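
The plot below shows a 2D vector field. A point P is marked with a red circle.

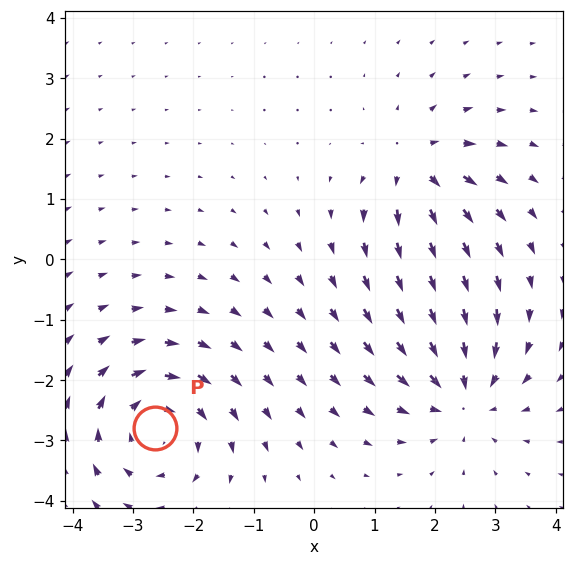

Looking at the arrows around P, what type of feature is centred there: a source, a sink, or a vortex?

vortex

At P (-2.6, -2.8) the arrows circulate clockwise. Divergence ≈0, curl about -4 — near-zero divergence with nonzero curl is a vortex.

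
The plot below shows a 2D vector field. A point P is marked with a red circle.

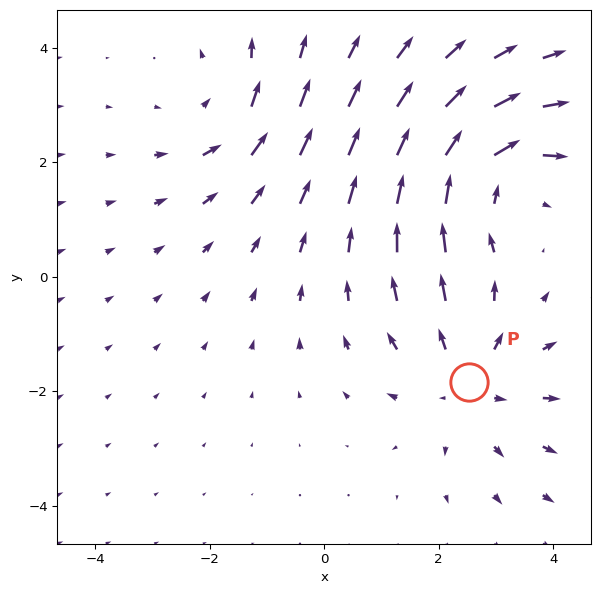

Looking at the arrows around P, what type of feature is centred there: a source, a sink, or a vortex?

At P (2.5, -1.8) the arrows spread outward. Divergence about +4, curl ≈0 — positive divergence with near-zero curl is a source.

source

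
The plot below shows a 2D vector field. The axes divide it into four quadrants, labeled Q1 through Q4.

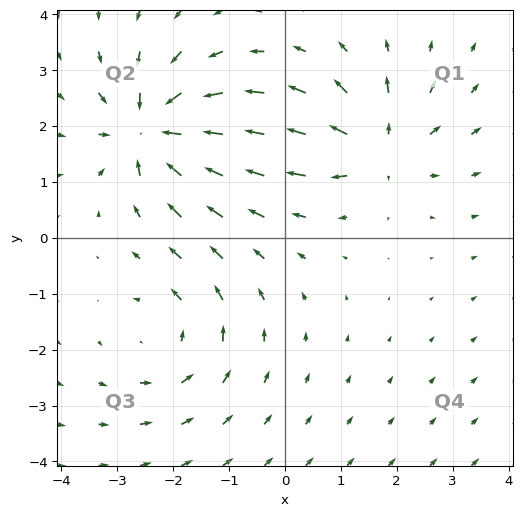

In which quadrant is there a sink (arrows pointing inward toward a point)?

Q2

The sink sits at approximately (-2.4, 1.9), which lies in quadrant Q2. The divergence there is about -6, negative as expected for a sink.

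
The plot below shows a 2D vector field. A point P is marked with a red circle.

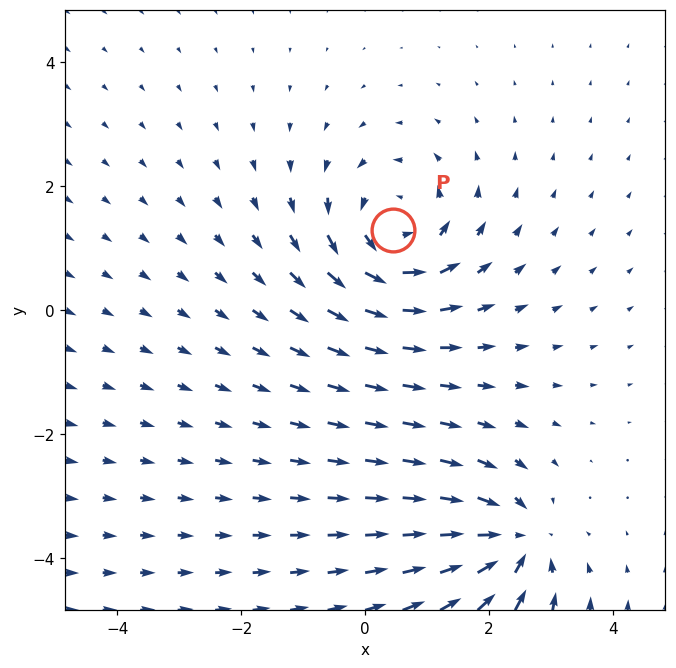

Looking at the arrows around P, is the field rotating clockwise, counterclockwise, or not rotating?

Near P at (0.5, 1.3) the arrows circulate counterclockwise. The curl (z-component) there is about +4; positive curl means counterclockwise rotation.

counterclockwise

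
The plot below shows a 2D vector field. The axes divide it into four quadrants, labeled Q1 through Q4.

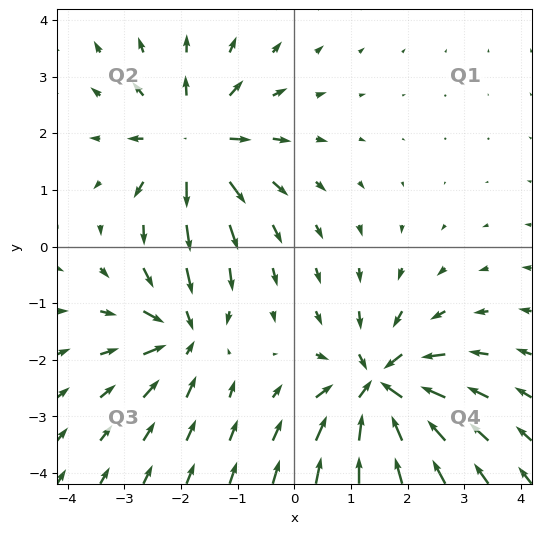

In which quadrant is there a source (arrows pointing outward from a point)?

Q2

The source sits at approximately (-1.8, 1.8), which lies in quadrant Q2. The divergence there is about +5, positive as expected for a source.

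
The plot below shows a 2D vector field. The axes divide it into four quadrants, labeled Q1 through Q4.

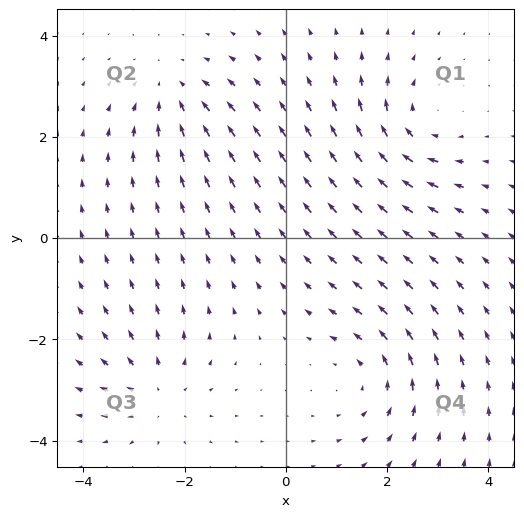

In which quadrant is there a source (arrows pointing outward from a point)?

Q3

The source sits at approximately (-2.6, -3.1), which lies in quadrant Q3. The divergence there is about +4, positive as expected for a source.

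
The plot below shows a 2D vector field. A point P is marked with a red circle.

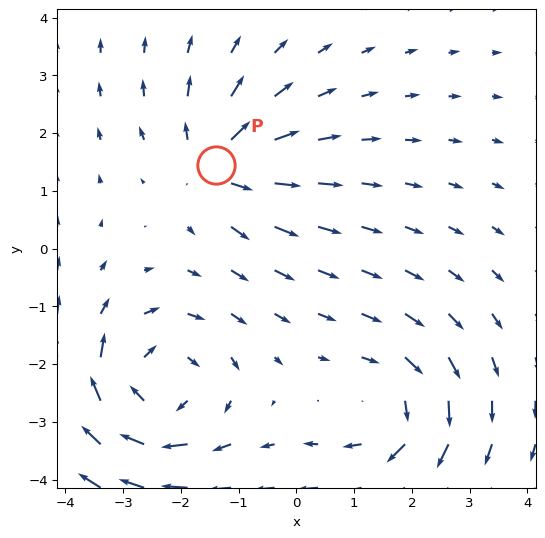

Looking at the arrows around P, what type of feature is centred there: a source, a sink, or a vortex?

source

At P (-1.4, 1.4) the arrows spread outward. Divergence about +4, curl ≈0 — positive divergence with near-zero curl is a source.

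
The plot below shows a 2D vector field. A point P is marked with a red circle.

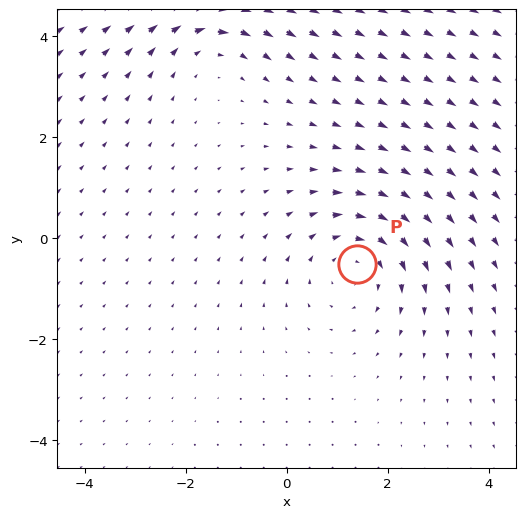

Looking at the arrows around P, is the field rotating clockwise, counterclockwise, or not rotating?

Near P at (1.4, -0.5) the arrows circulate clockwise. The curl (z-component) there is about -3; negative curl means clockwise rotation.

clockwise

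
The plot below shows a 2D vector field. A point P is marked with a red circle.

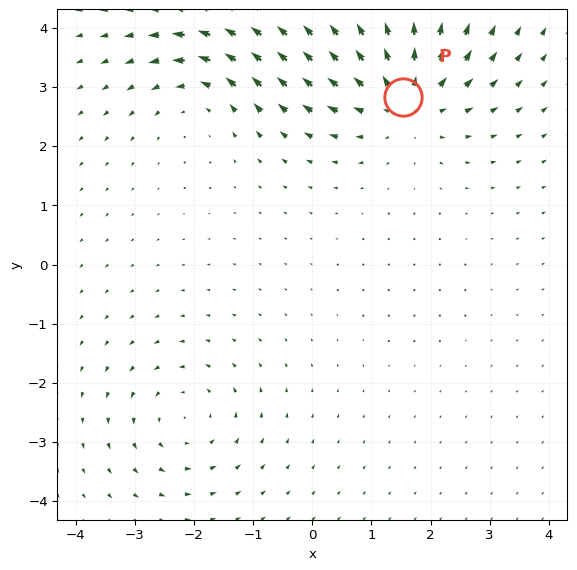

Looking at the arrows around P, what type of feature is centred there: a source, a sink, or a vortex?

source

At P (1.5, 2.8) the arrows spread outward. Divergence about +5, curl ≈0 — positive divergence with near-zero curl is a source.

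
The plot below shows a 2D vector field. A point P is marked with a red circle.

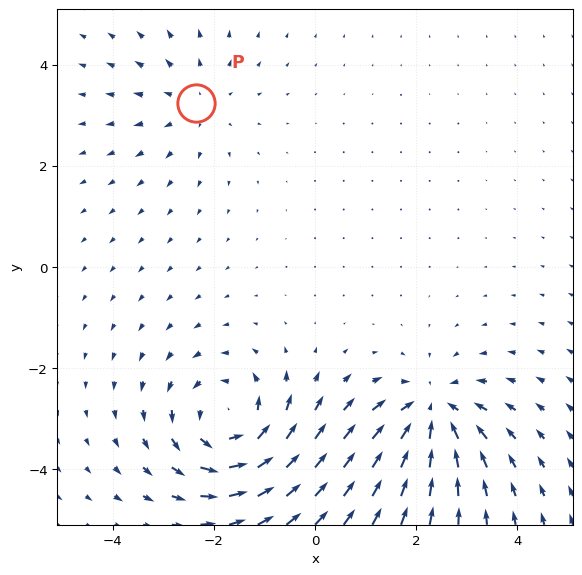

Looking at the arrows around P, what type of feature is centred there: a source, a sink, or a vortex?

source

At P (-2.4, 3.2) the arrows spread outward. Divergence about +2, curl ≈0 — positive divergence with near-zero curl is a source.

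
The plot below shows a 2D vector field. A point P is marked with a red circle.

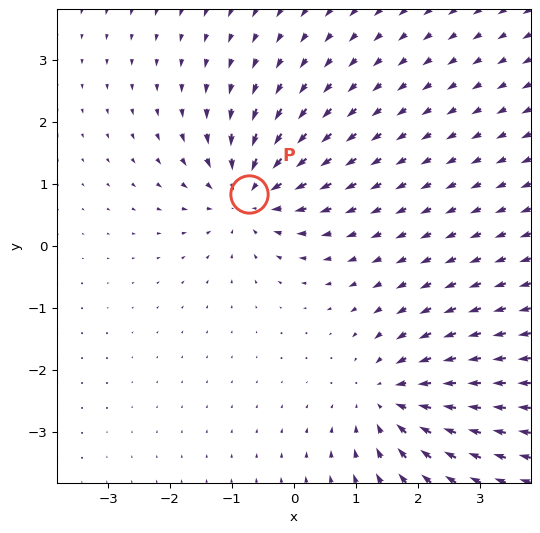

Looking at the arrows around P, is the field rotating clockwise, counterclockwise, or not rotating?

Near P at (-0.7, 0.8) the arrows show no circulation. The curl there is ≈0.

not rotating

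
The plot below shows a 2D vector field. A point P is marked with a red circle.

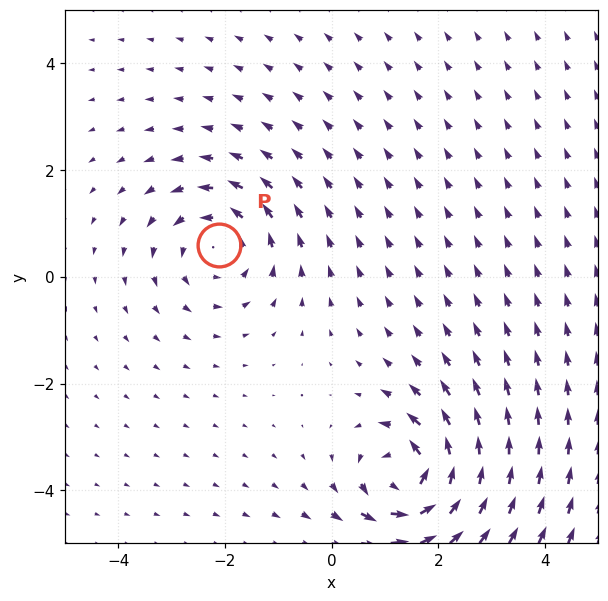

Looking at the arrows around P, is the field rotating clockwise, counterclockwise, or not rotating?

counterclockwise

Near P at (-2.1, 0.6) the arrows circulate counterclockwise. The curl (z-component) there is about +4; positive curl means counterclockwise rotation.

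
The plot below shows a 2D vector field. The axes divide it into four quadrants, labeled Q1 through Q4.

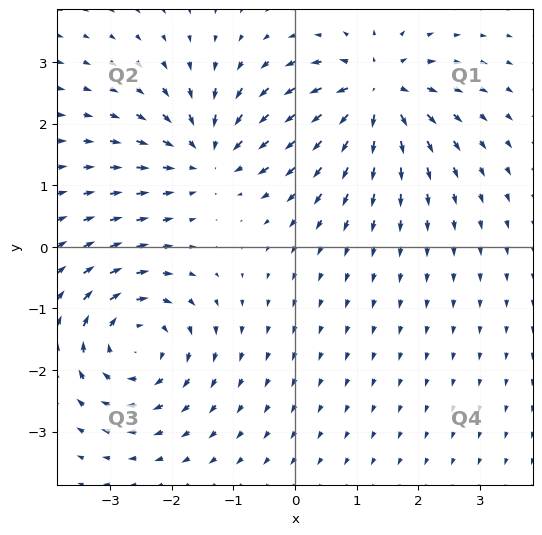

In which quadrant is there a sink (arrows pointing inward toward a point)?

Q2

The sink sits at approximately (-1.4, 1.5), which lies in quadrant Q2. The divergence there is about -4, negative as expected for a sink.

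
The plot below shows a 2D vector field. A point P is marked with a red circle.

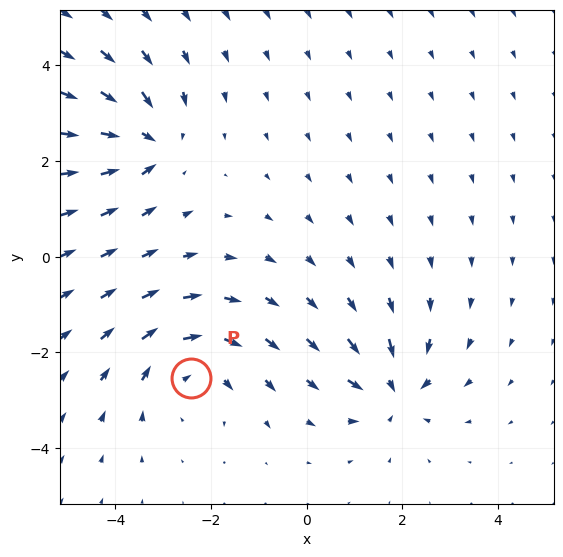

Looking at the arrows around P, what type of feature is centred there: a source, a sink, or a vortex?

vortex

At P (-2.4, -2.5) the arrows circulate clockwise. Divergence ≈0, curl about -3 — near-zero divergence with nonzero curl is a vortex.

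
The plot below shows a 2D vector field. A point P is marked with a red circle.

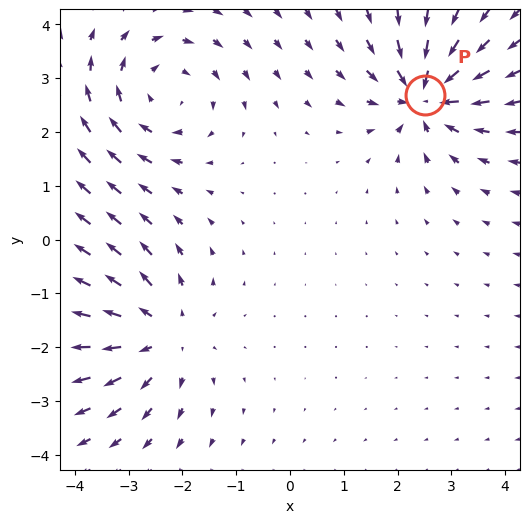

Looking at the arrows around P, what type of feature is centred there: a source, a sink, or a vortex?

sink

At P (2.5, 2.7) the arrows converge inward. Divergence about -6, curl ≈0 — negative divergence with near-zero curl is a sink.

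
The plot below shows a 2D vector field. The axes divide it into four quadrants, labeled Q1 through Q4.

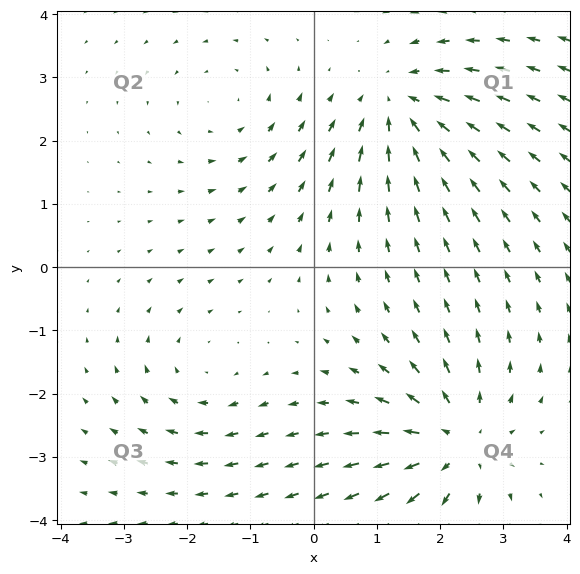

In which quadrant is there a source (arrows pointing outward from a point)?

The source sits at approximately (2.3, -2.8), which lies in quadrant Q4. The divergence there is about +5, positive as expected for a source.

Q4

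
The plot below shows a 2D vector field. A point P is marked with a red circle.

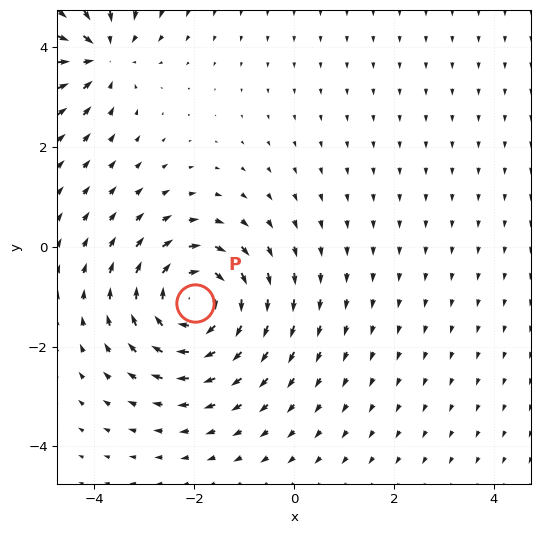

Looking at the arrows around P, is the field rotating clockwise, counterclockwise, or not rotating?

clockwise

Near P at (-2.0, -1.1) the arrows circulate clockwise. The curl (z-component) there is about -3; negative curl means clockwise rotation.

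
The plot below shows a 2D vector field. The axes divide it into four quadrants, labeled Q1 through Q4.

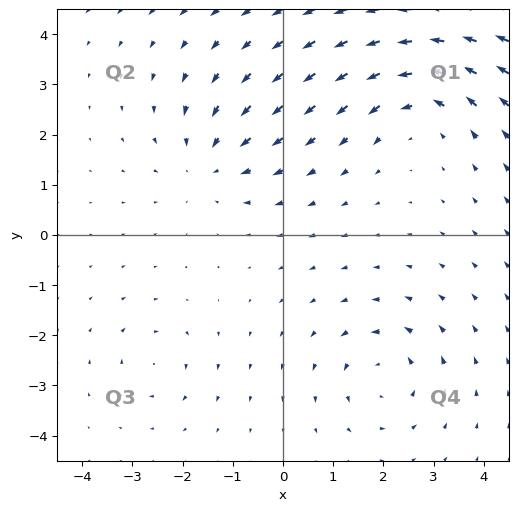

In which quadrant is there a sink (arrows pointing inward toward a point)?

The sink sits at approximately (-1.5, 1.5), which lies in quadrant Q2. The divergence there is about -4, negative as expected for a sink.

Q2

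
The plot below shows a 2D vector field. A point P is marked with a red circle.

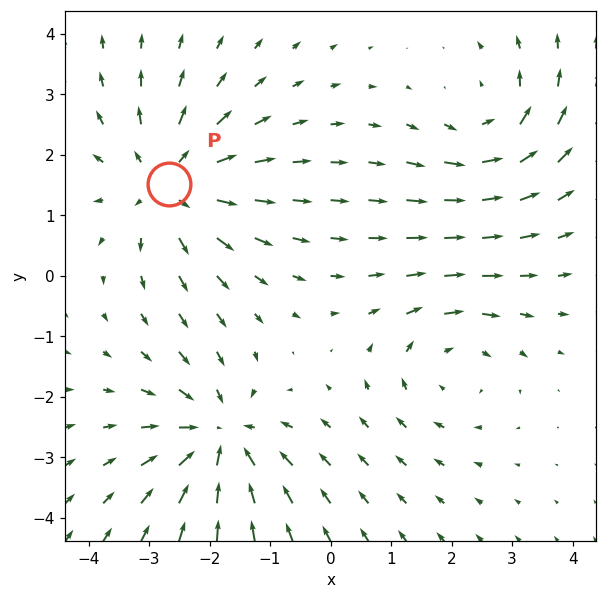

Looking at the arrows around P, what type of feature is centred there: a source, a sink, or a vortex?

source

At P (-2.7, 1.5) the arrows spread outward. Divergence about +5, curl ≈0 — positive divergence with near-zero curl is a source.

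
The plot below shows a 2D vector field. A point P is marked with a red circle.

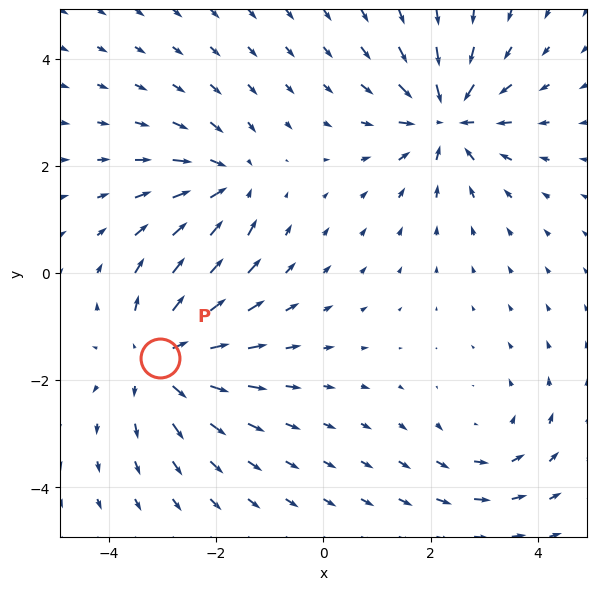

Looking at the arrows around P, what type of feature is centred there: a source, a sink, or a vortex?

At P (-3.0, -1.6) the arrows spread outward. Divergence about +4, curl ≈0 — positive divergence with near-zero curl is a source.

source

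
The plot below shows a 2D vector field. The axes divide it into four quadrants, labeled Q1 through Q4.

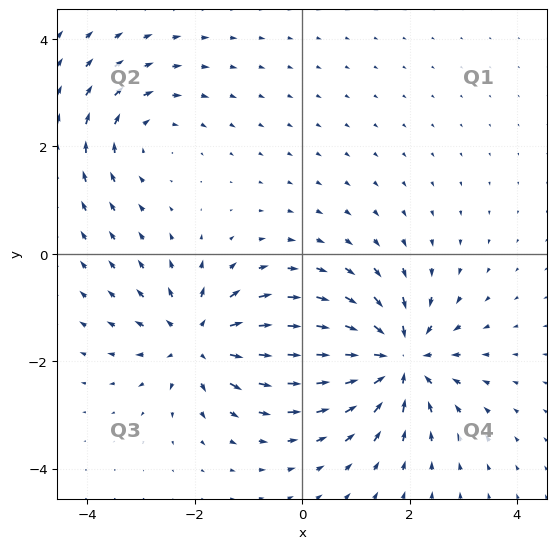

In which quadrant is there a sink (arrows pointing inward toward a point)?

Q4

The sink sits at approximately (1.8, -2.0), which lies in quadrant Q4. The divergence there is about -6, negative as expected for a sink.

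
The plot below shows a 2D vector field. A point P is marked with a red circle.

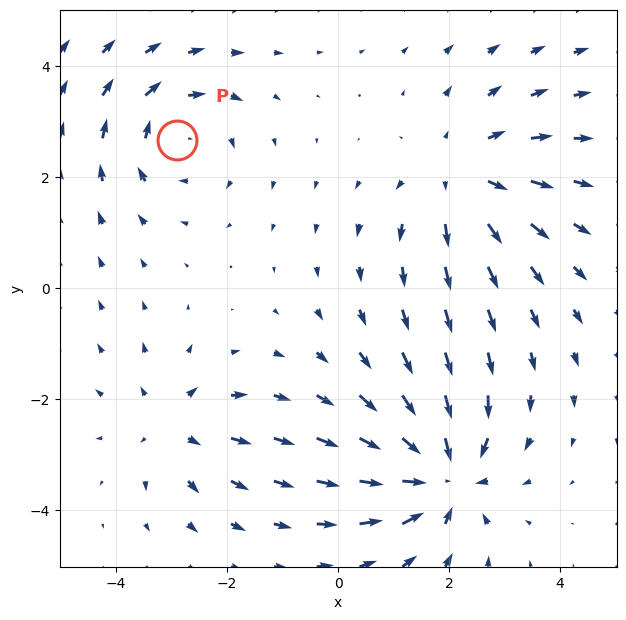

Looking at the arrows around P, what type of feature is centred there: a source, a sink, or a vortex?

At P (-2.9, 2.7) the arrows circulate clockwise. Divergence ≈0, curl about -3 — near-zero divergence with nonzero curl is a vortex.

vortex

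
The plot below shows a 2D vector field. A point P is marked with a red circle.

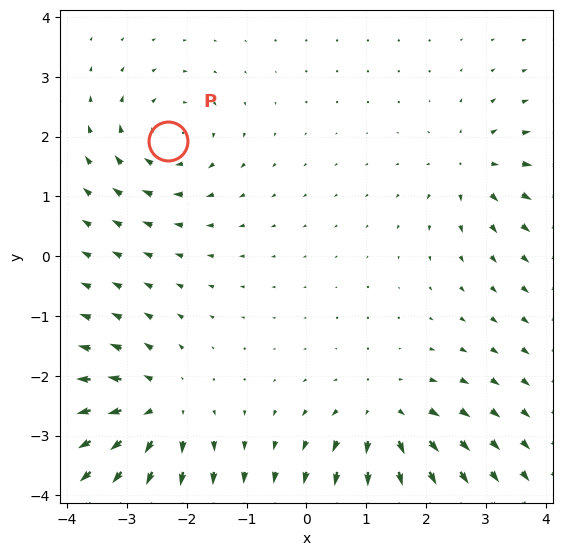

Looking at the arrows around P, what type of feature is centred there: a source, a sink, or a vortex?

At P (-2.3, 1.9) the arrows circulate clockwise. Divergence ≈0, curl about -5 — near-zero divergence with nonzero curl is a vortex.

vortex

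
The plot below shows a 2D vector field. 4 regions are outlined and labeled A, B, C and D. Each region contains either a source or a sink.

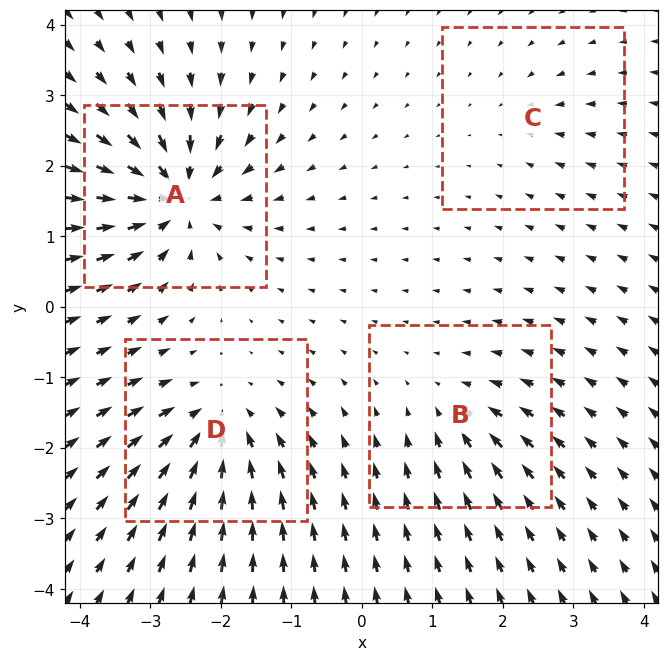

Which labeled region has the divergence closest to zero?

Divergence at each region's feature centre — A: about -9, B: about -4, C: about -2, D: about -6. Region C is closest to zero.

C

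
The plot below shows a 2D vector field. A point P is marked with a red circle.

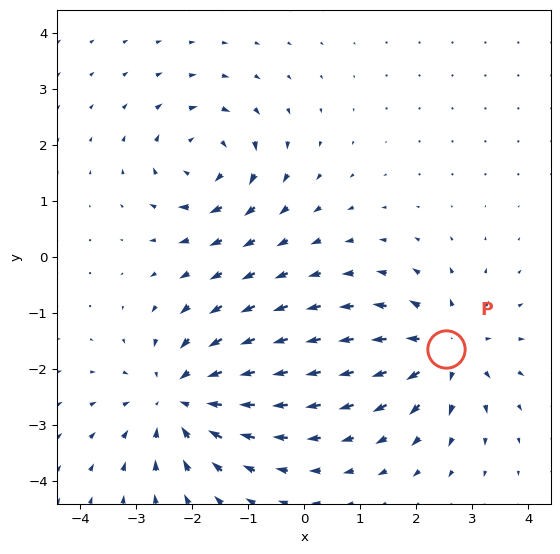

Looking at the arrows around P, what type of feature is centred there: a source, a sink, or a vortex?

At P (2.5, -1.7) the arrows spread outward. Divergence about +4, curl ≈0 — positive divergence with near-zero curl is a source.

source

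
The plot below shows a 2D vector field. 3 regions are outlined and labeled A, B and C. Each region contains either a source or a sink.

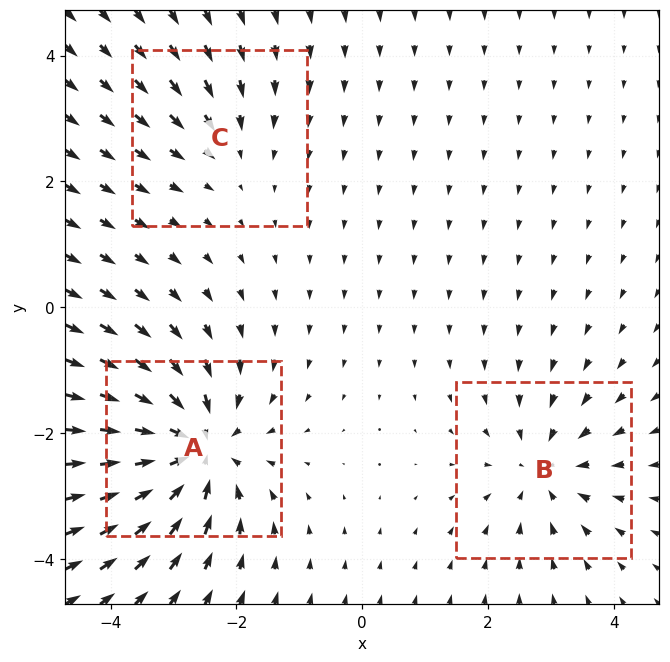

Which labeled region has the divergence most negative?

Divergence at each region's feature centre — A: about -5, B: about -3, C: about -2. Region A is most negative.

A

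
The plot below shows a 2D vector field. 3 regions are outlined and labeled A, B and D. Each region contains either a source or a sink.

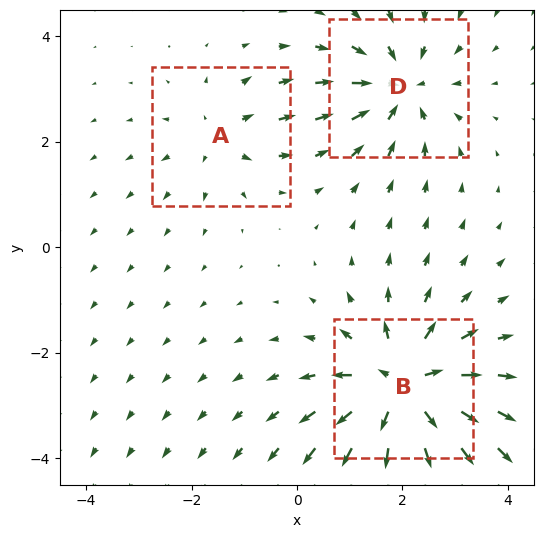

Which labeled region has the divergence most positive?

B

Divergence at each region's feature centre — A: about +2, B: about +5, D: about -4. Region B is most positive.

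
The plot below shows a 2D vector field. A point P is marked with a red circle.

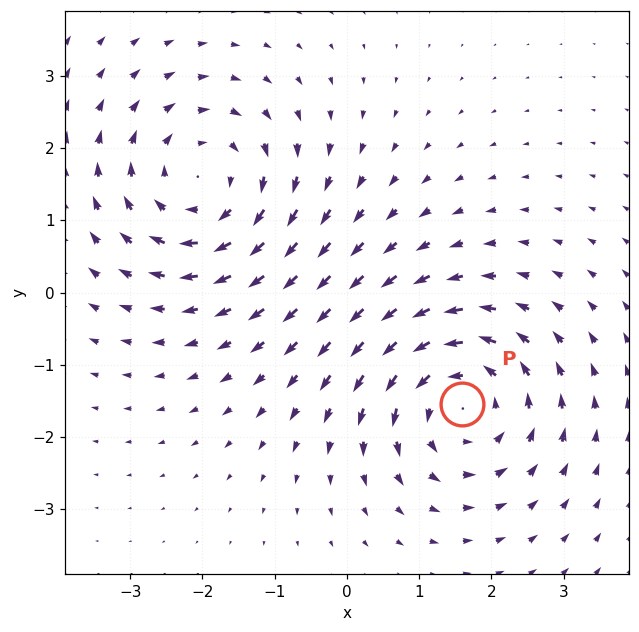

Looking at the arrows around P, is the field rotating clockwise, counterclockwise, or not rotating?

counterclockwise

Near P at (1.6, -1.5) the arrows circulate counterclockwise. The curl (z-component) there is about +4; positive curl means counterclockwise rotation.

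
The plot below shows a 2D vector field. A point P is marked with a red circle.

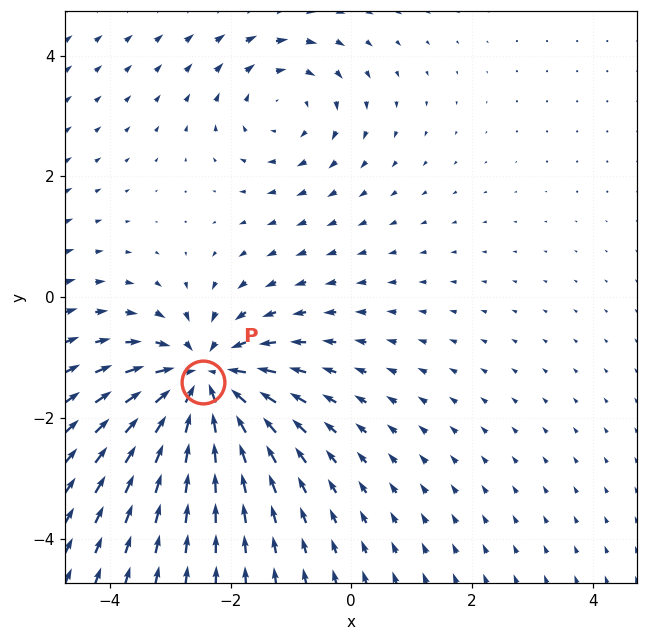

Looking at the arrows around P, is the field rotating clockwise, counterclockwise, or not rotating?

not rotating

Near P at (-2.5, -1.4) the arrows show no circulation. The curl there is ≈0.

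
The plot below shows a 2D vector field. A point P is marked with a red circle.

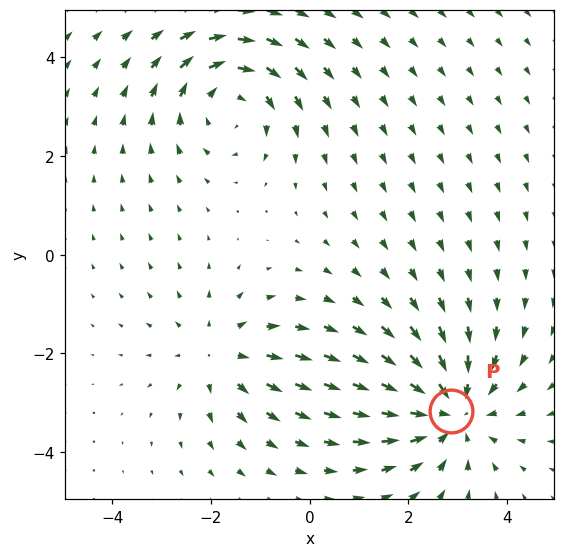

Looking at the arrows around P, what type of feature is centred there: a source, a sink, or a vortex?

At P (2.9, -3.2) the arrows converge inward. Divergence about -4, curl ≈0 — negative divergence with near-zero curl is a sink.

sink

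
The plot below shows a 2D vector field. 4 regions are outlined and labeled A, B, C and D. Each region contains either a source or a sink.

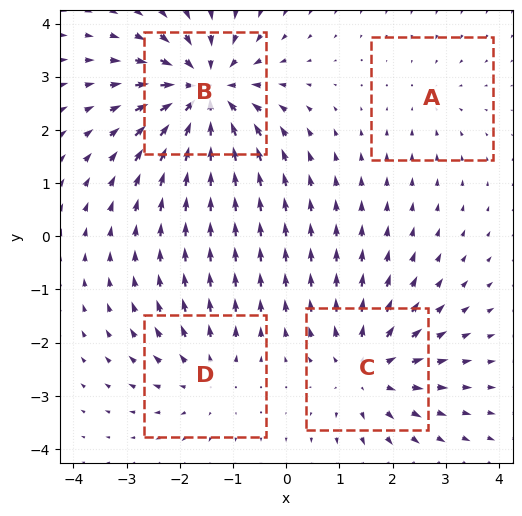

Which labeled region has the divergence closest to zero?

A

Divergence at each region's feature centre — A: about -2, B: about -7, C: about +5, D: about +4. Region A is closest to zero.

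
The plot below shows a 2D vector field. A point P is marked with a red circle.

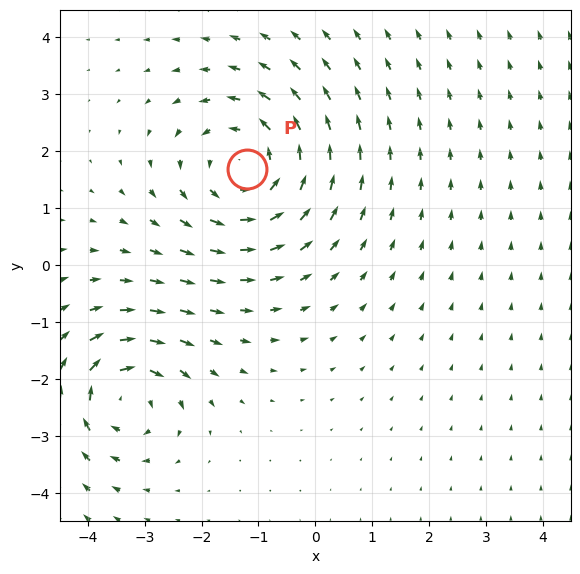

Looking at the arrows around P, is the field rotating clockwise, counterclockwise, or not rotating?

counterclockwise

Near P at (-1.2, 1.7) the arrows circulate counterclockwise. The curl (z-component) there is about +4; positive curl means counterclockwise rotation.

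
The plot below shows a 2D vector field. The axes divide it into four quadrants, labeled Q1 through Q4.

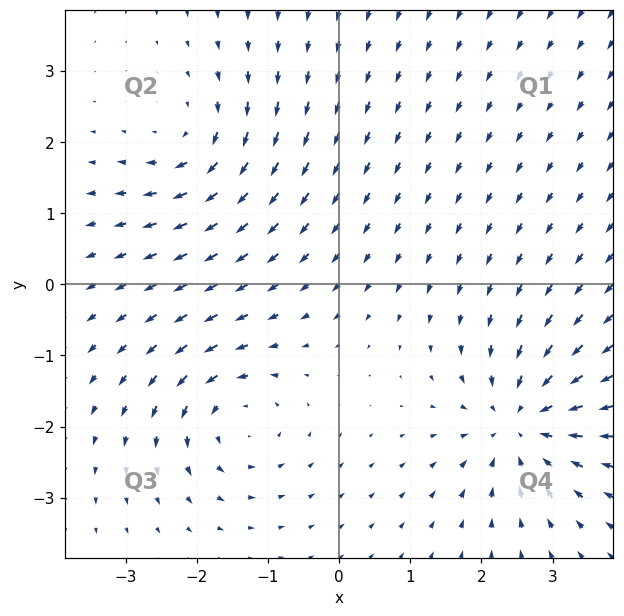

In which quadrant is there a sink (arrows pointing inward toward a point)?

Q4

The sink sits at approximately (2.6, -1.9), which lies in quadrant Q4. The divergence there is about -6, negative as expected for a sink.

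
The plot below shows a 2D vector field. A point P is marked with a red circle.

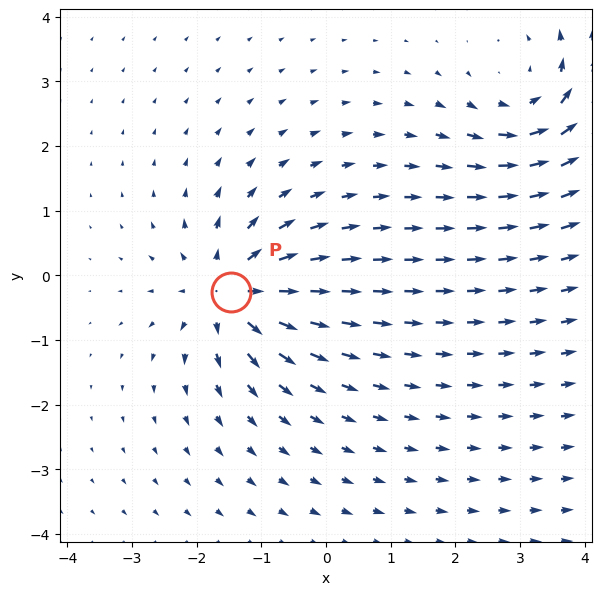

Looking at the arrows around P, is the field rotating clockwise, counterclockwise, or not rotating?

Near P at (-1.5, -0.3) the arrows show no circulation. The curl there is ≈0.

not rotating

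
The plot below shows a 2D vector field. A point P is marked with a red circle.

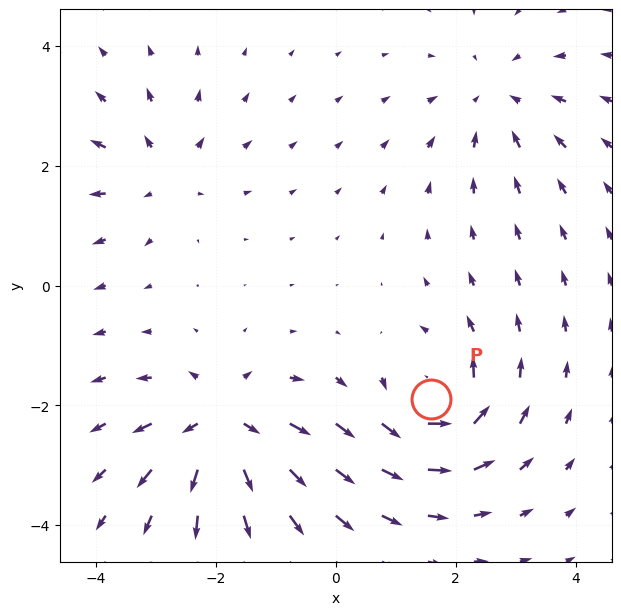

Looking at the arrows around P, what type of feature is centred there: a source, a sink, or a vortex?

vortex

At P (1.6, -1.9) the arrows circulate counterclockwise. Divergence ≈0, curl about +6 — near-zero divergence with nonzero curl is a vortex.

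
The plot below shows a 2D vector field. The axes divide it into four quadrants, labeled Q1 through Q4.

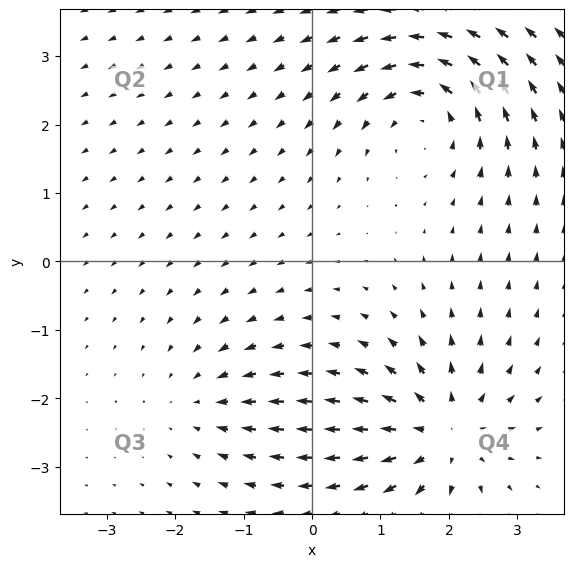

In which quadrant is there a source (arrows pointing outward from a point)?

Q4

The source sits at approximately (1.9, -2.5), which lies in quadrant Q4. The divergence there is about +5, positive as expected for a source.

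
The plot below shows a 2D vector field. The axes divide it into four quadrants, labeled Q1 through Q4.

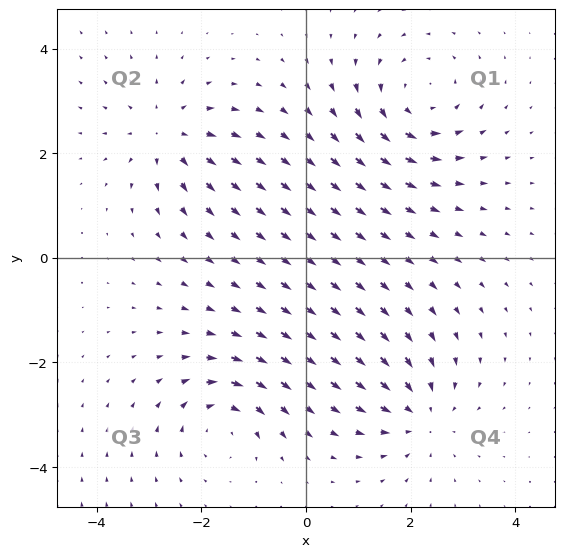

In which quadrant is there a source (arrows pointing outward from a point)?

Q2

The source sits at approximately (-2.6, 2.4), which lies in quadrant Q2. The divergence there is about +4, positive as expected for a source.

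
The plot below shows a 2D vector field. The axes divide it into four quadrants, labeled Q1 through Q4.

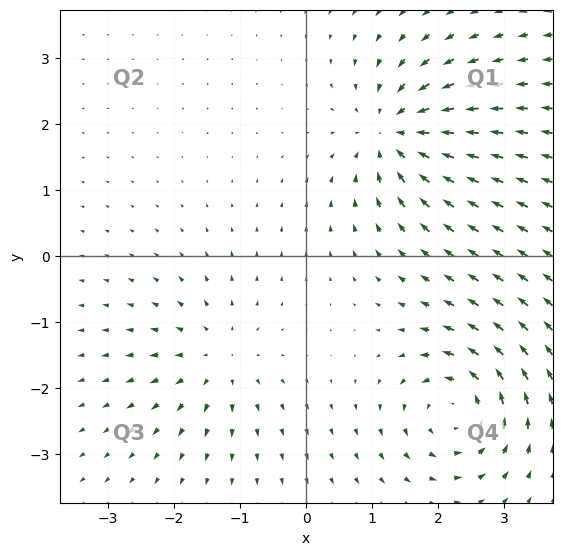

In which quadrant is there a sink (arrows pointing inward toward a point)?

Q1

The sink sits at approximately (1.4, 1.9), which lies in quadrant Q1. The divergence there is about -5, negative as expected for a sink.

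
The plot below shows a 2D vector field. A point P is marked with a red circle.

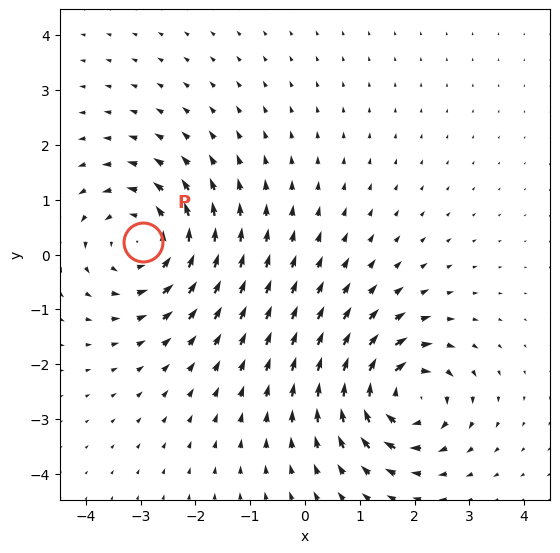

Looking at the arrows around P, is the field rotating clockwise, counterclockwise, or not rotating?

counterclockwise

Near P at (-3.0, 0.2) the arrows circulate counterclockwise. The curl (z-component) there is about +5; positive curl means counterclockwise rotation.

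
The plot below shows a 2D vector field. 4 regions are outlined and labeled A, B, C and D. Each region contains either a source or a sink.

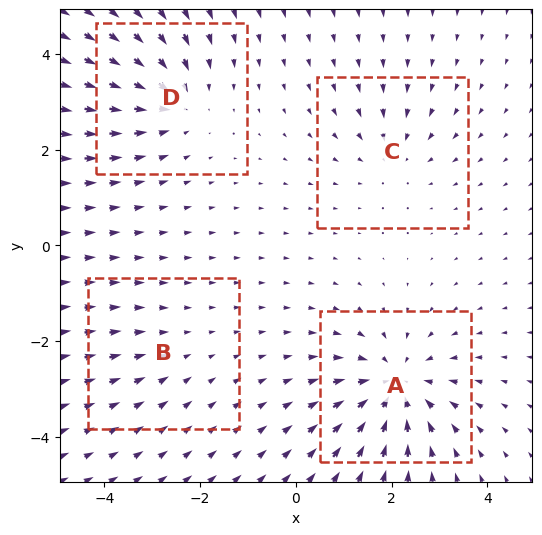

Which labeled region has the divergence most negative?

Divergence at each region's feature centre — A: about -6, B: about -2, C: about -3, D: about -5. Region A is most negative.

A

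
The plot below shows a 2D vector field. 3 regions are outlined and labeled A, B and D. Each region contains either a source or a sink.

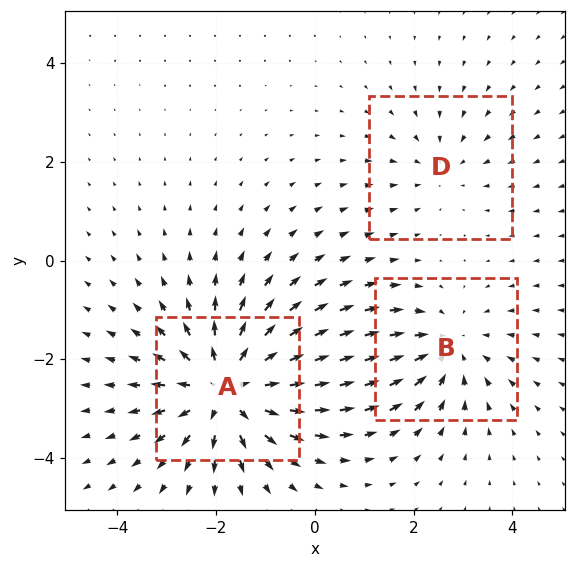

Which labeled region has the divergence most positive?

Divergence at each region's feature centre — A: about +4, B: about -3, D: about -2. Region A is most positive.

A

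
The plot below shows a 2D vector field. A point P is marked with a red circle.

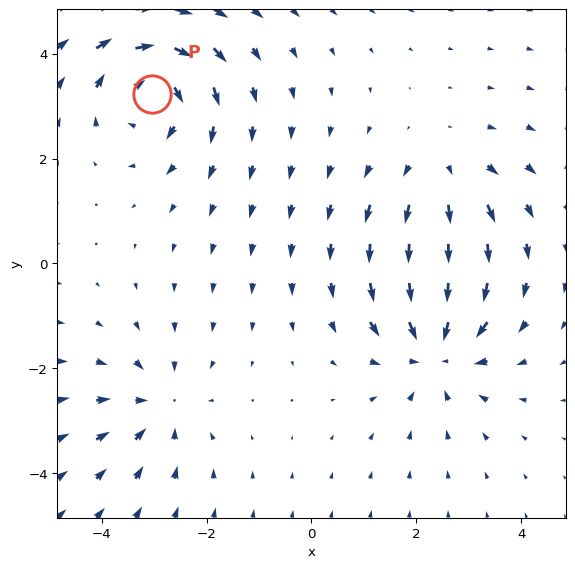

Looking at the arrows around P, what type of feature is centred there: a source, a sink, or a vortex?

vortex

At P (-3.0, 3.2) the arrows circulate clockwise. Divergence ≈0, curl about -5 — near-zero divergence with nonzero curl is a vortex.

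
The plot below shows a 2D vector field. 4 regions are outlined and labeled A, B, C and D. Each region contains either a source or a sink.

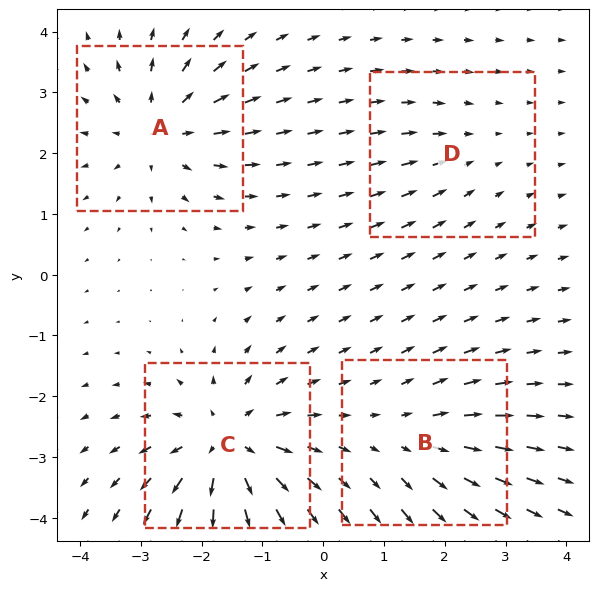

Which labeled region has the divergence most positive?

C

Divergence at each region's feature centre — A: about +5, B: about +3, C: about +7, D: about -2. Region C is most positive.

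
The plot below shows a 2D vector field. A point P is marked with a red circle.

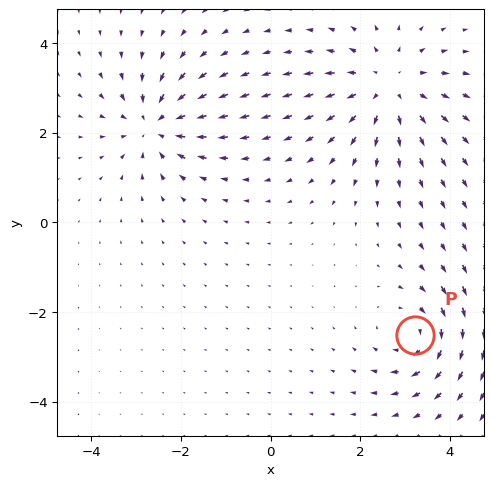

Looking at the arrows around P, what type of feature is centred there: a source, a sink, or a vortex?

vortex

At P (3.2, -2.5) the arrows circulate clockwise. Divergence ≈0, curl about -4 — near-zero divergence with nonzero curl is a vortex.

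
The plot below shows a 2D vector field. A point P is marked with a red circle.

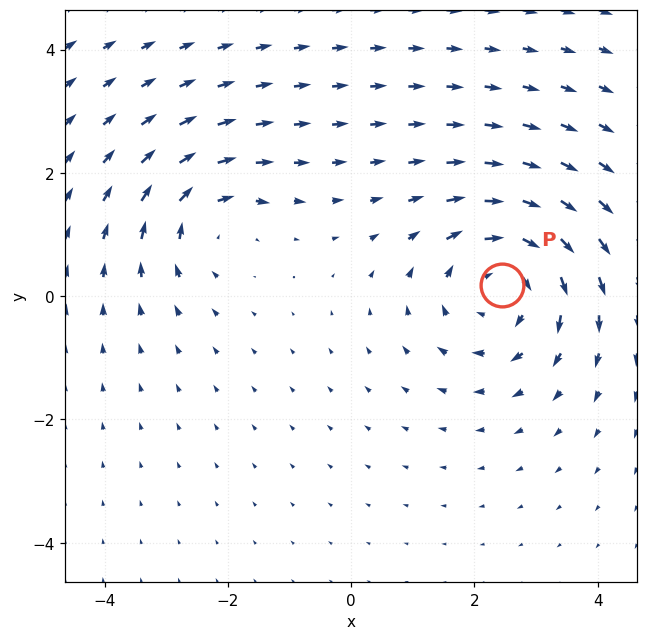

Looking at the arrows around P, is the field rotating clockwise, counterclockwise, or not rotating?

Near P at (2.4, 0.2) the arrows circulate clockwise. The curl (z-component) there is about -4; negative curl means clockwise rotation.

clockwise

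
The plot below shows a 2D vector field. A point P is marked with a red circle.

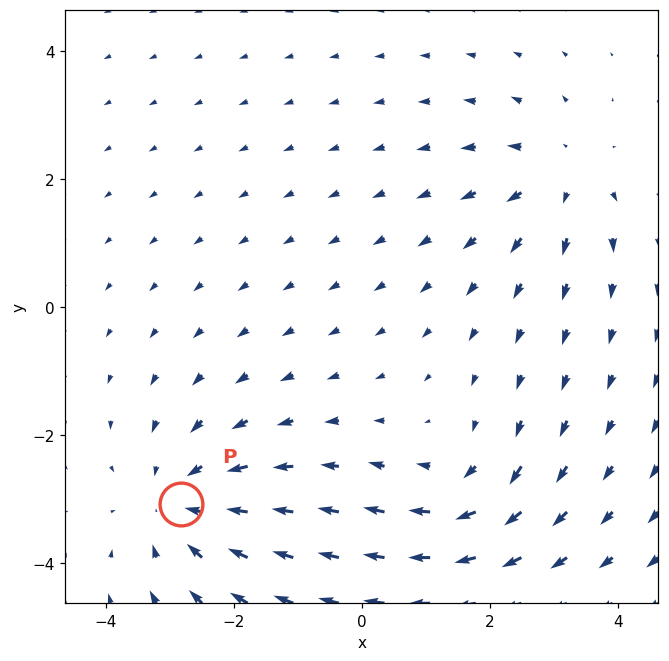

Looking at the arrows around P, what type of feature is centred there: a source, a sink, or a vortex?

At P (-2.8, -3.1) the arrows converge inward. Divergence about -4, curl ≈0 — negative divergence with near-zero curl is a sink.

sink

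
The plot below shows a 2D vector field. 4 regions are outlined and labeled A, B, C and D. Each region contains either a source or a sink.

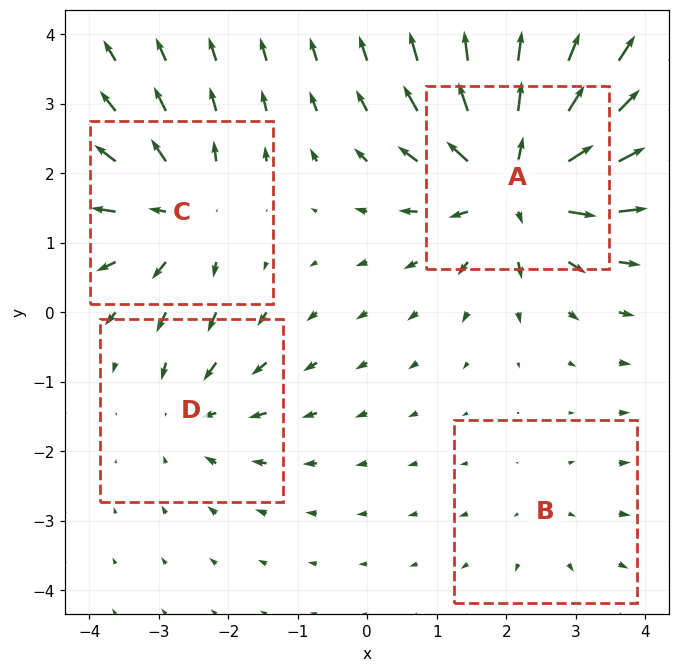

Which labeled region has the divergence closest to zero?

Divergence at each region's feature centre — A: about +8, B: about +2, C: about +5, D: about -3. Region B is closest to zero.

B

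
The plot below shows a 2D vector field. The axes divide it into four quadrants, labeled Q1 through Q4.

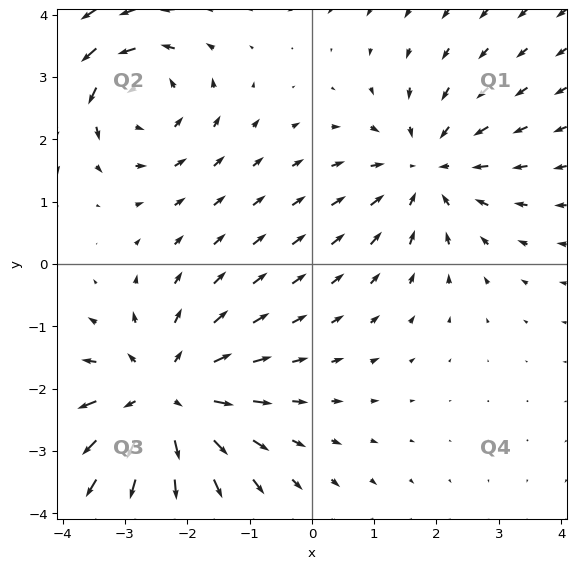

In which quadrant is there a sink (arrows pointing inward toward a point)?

Q1

The sink sits at approximately (1.8, 1.5), which lies in quadrant Q1. The divergence there is about -3, negative as expected for a sink.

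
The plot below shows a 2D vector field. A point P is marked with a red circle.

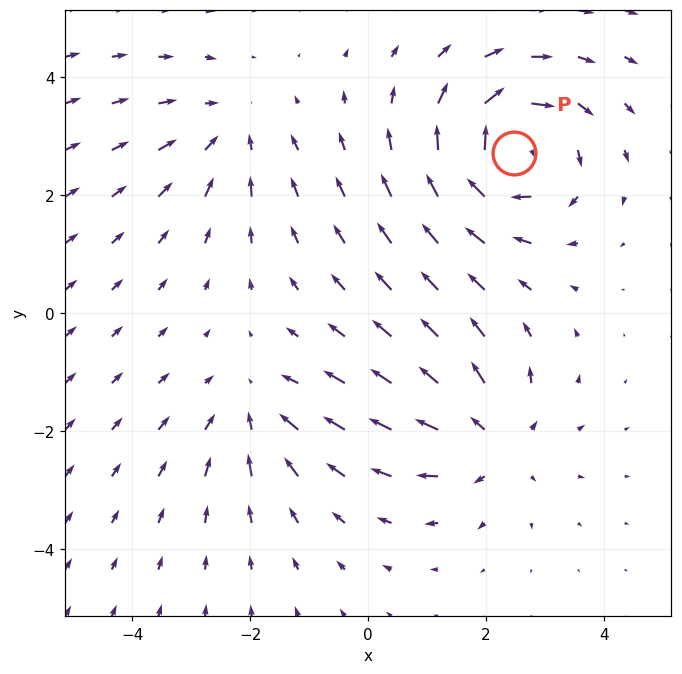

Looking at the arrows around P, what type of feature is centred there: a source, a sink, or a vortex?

At P (2.5, 2.7) the arrows circulate clockwise. Divergence ≈0, curl about -5 — near-zero divergence with nonzero curl is a vortex.

vortex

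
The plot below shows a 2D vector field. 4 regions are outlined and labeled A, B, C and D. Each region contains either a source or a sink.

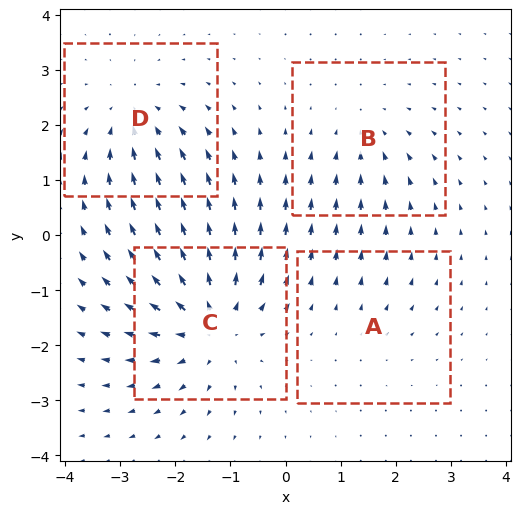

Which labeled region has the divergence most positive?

C

Divergence at each region's feature centre — A: about +2, B: about -3, C: about +6, D: about -4. Region C is most positive.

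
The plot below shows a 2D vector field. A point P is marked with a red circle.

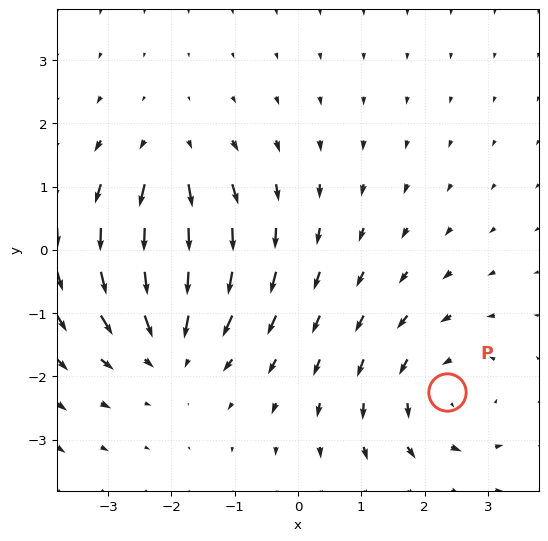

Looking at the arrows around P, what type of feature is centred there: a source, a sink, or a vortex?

vortex

At P (2.4, -2.2) the arrows circulate counterclockwise. Divergence ≈0, curl about +3 — near-zero divergence with nonzero curl is a vortex.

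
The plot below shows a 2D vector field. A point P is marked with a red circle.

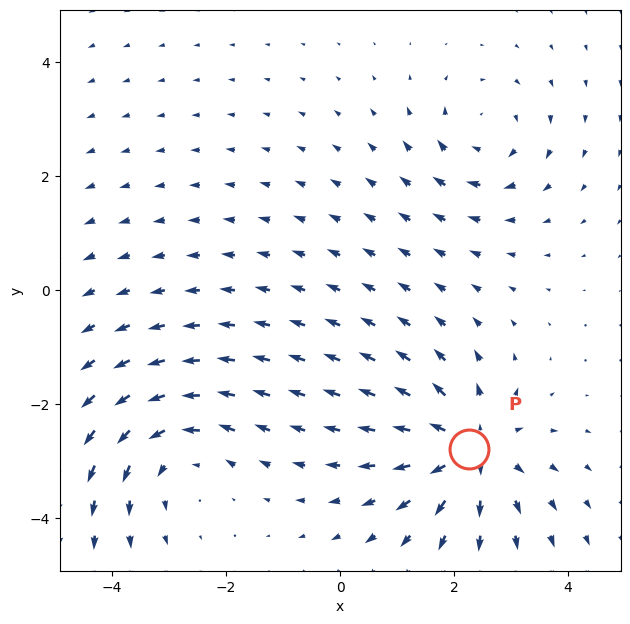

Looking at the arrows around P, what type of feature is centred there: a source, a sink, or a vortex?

source

At P (2.3, -2.8) the arrows spread outward. Divergence about +5, curl ≈0 — positive divergence with near-zero curl is a source.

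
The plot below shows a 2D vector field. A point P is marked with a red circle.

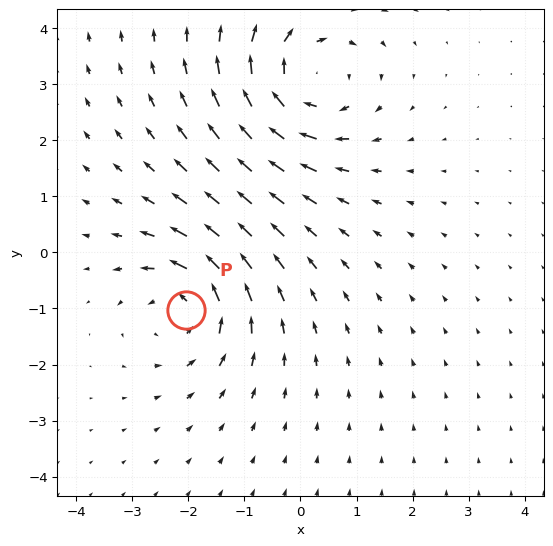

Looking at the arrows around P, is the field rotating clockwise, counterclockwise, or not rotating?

counterclockwise

Near P at (-2.0, -1.0) the arrows circulate counterclockwise. The curl (z-component) there is about +4; positive curl means counterclockwise rotation.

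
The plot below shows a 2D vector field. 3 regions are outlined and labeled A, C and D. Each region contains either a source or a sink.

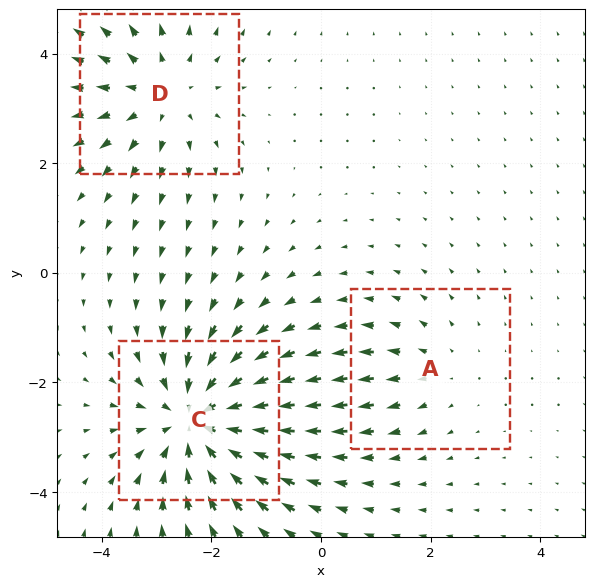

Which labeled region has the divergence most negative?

Divergence at each region's feature centre — A: about +2, C: about -4, D: about +3. Region C is most negative.

C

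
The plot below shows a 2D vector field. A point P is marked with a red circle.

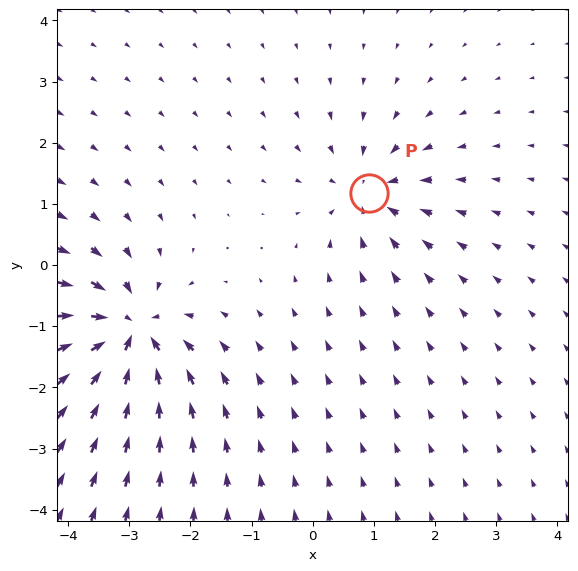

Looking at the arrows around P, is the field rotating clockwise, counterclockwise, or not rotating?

not rotating

Near P at (0.9, 1.2) the arrows show no circulation. The curl there is ≈0.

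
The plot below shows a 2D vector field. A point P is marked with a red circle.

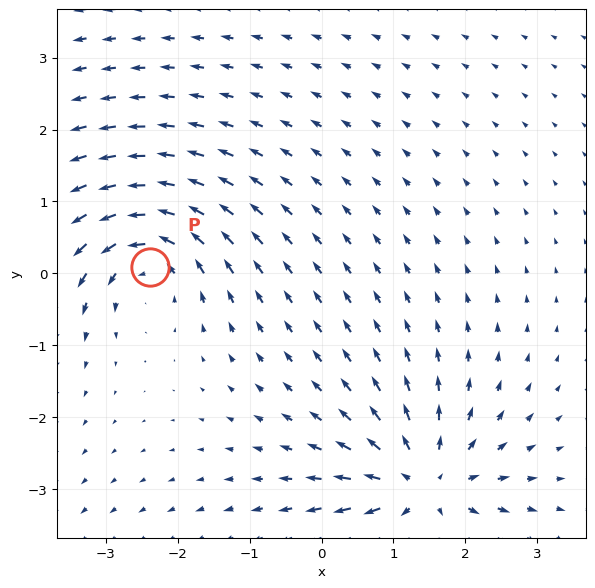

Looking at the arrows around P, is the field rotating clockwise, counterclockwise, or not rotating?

Near P at (-2.4, 0.1) the arrows circulate counterclockwise. The curl (z-component) there is about +4; positive curl means counterclockwise rotation.

counterclockwise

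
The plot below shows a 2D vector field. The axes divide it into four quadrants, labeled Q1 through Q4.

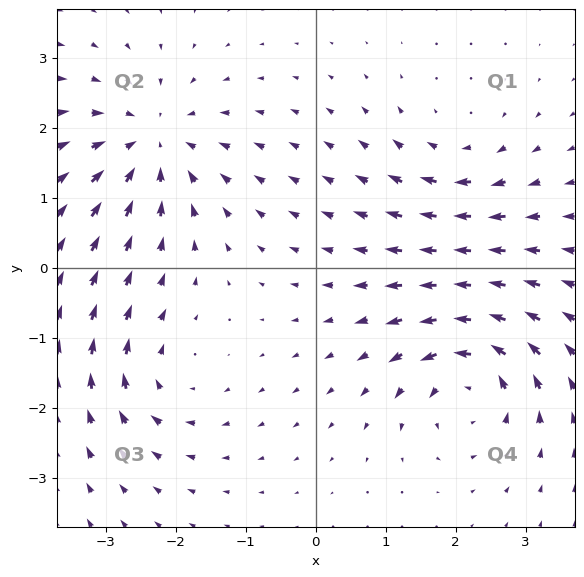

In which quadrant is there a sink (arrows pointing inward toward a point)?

Q2

The sink sits at approximately (-2.3, 1.8), which lies in quadrant Q2. The divergence there is about -5, negative as expected for a sink.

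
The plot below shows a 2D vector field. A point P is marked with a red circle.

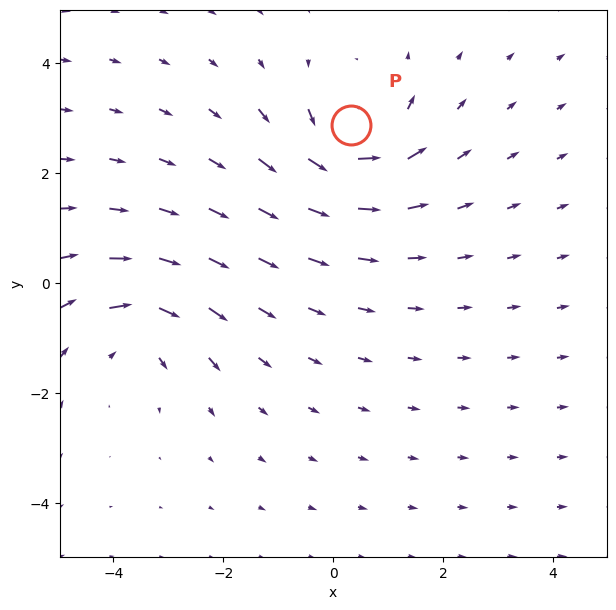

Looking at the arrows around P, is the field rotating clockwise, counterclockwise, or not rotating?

Near P at (0.3, 2.9) the arrows circulate counterclockwise. The curl (z-component) there is about +5; positive curl means counterclockwise rotation.

counterclockwise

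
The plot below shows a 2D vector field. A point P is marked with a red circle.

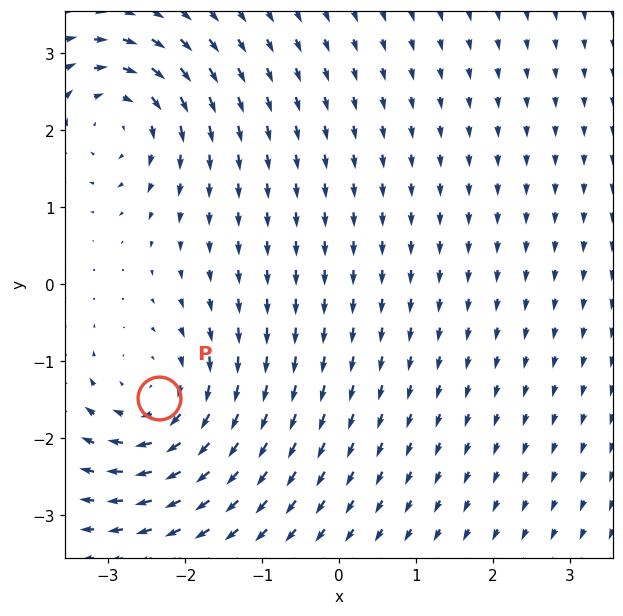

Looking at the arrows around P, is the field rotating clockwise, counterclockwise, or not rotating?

Near P at (-2.3, -1.5) the arrows circulate clockwise. The curl (z-component) there is about -5; negative curl means clockwise rotation.

clockwise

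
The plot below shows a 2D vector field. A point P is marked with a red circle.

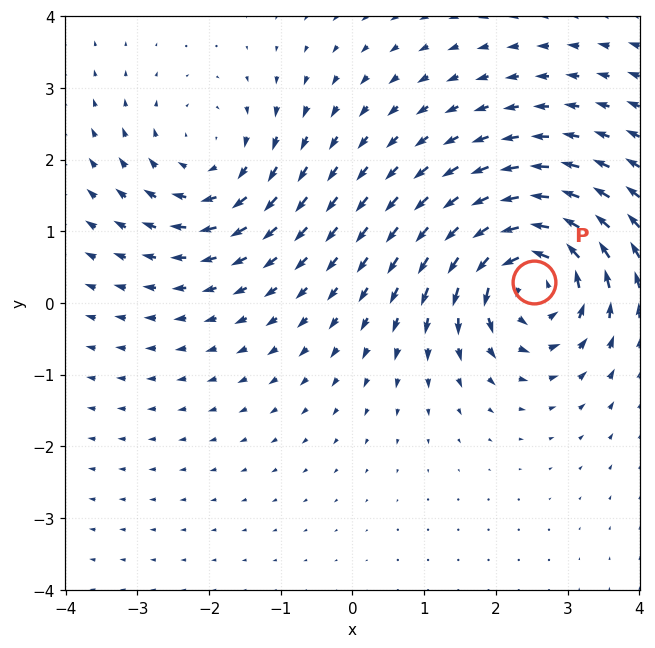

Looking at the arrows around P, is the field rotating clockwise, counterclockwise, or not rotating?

counterclockwise

Near P at (2.5, 0.3) the arrows circulate counterclockwise. The curl (z-component) there is about +7; positive curl means counterclockwise rotation.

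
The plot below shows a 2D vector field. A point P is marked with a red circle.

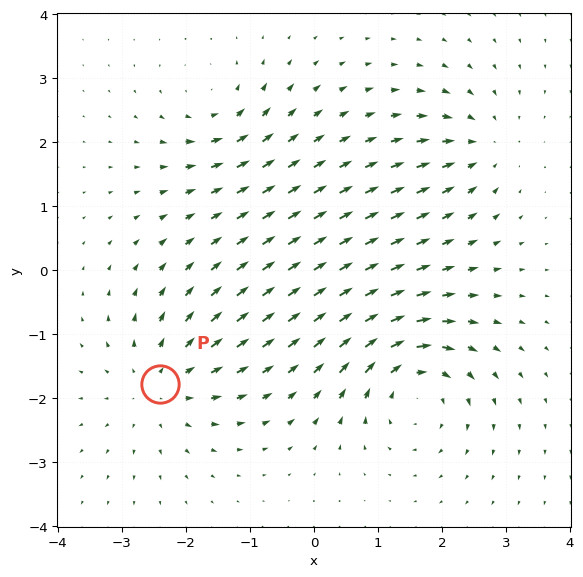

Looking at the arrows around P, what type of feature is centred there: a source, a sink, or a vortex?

At P (-2.4, -1.8) the arrows spread outward. Divergence about +5, curl ≈0 — positive divergence with near-zero curl is a source.

source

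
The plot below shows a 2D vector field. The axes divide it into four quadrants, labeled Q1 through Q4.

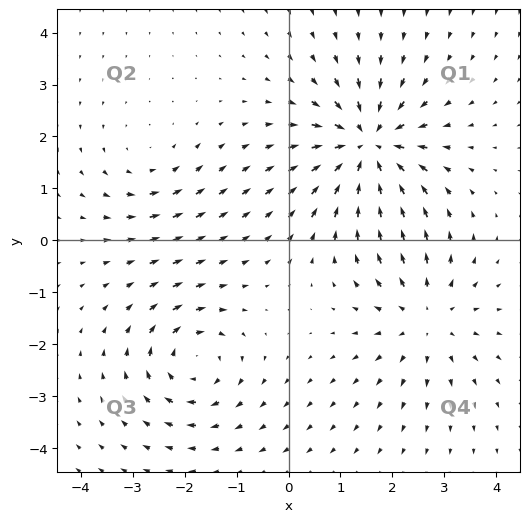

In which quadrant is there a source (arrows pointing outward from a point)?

The source sits at approximately (2.6, -1.5), which lies in quadrant Q4. The divergence there is about +3, positive as expected for a source.

Q4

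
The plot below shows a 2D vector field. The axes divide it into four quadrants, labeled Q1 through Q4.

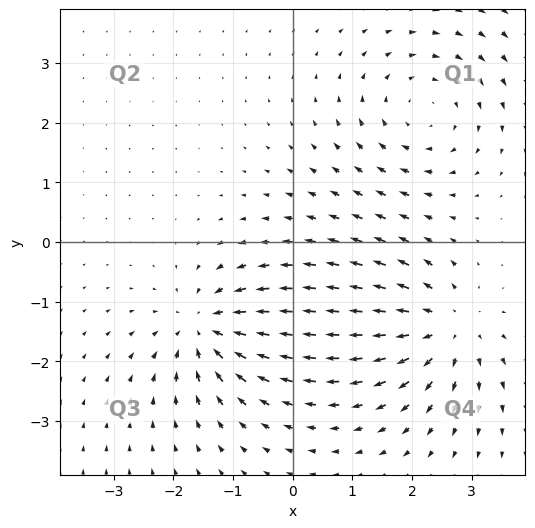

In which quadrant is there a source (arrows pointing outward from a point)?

Q4

The source sits at approximately (2.6, -1.4), which lies in quadrant Q4. The divergence there is about +5, positive as expected for a source.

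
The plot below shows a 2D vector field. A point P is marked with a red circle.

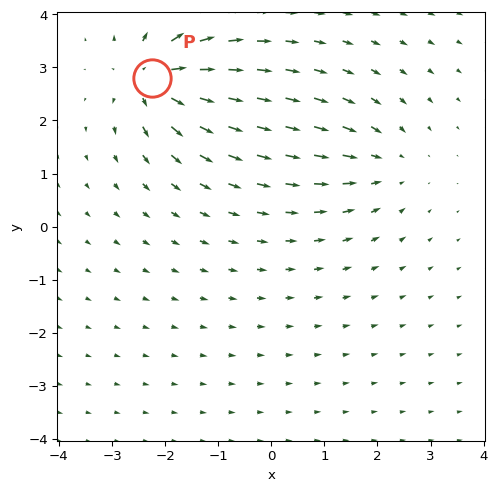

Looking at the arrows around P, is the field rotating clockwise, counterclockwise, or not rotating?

Near P at (-2.2, 2.8) the arrows show no circulation. The curl there is ≈0.

not rotating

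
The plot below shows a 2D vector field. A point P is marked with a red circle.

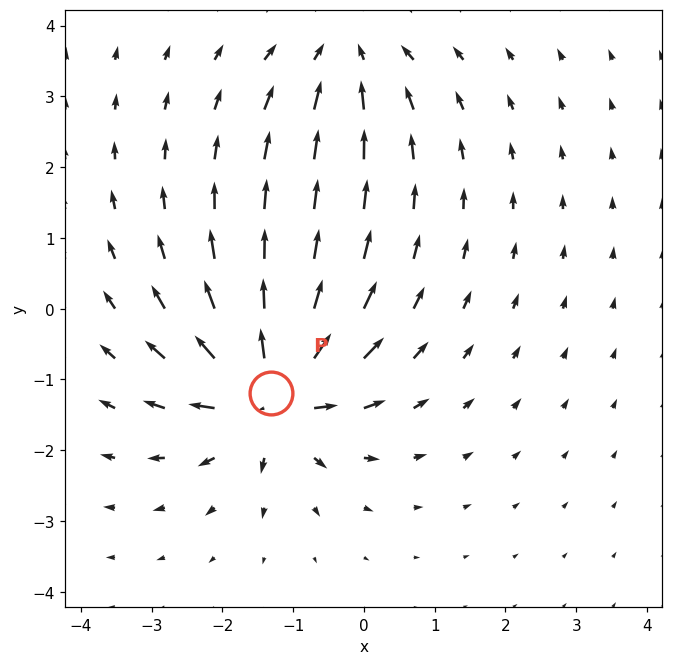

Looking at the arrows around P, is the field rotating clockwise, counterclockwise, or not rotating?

not rotating

Near P at (-1.3, -1.2) the arrows show no circulation. The curl there is ≈0.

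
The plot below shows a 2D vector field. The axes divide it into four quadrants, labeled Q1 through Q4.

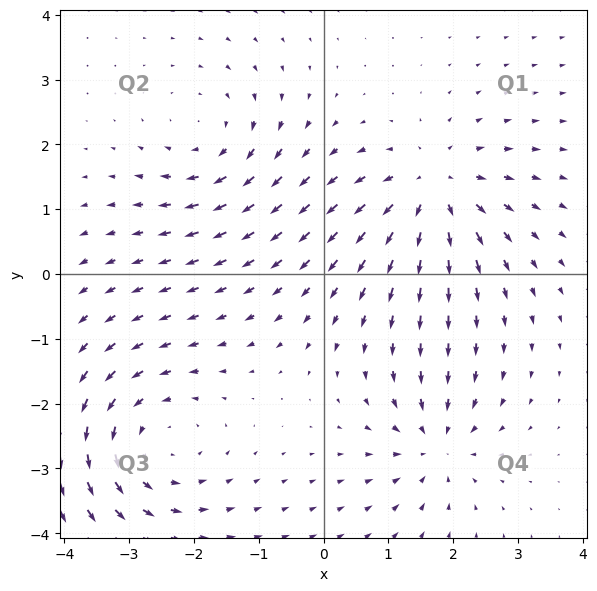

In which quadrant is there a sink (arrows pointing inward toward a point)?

The sink sits at approximately (1.7, -2.6), which lies in quadrant Q4. The divergence there is about -4, negative as expected for a sink.

Q4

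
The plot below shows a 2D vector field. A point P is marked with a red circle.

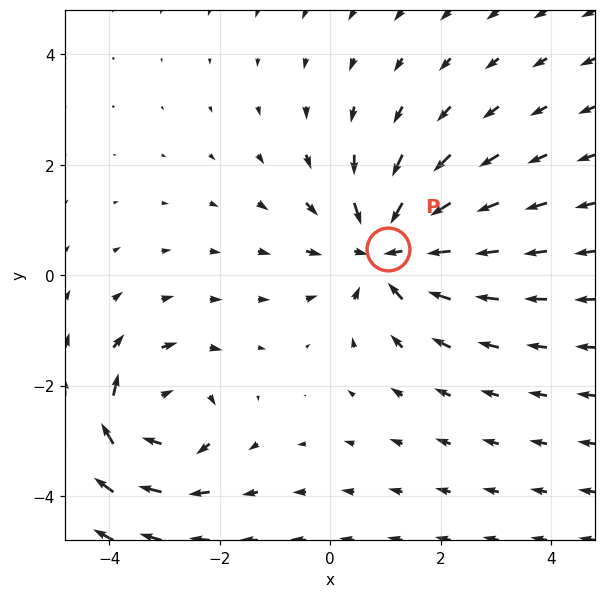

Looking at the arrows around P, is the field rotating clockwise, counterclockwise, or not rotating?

Near P at (1.0, 0.5) the arrows show no circulation. The curl there is ≈0.

not rotating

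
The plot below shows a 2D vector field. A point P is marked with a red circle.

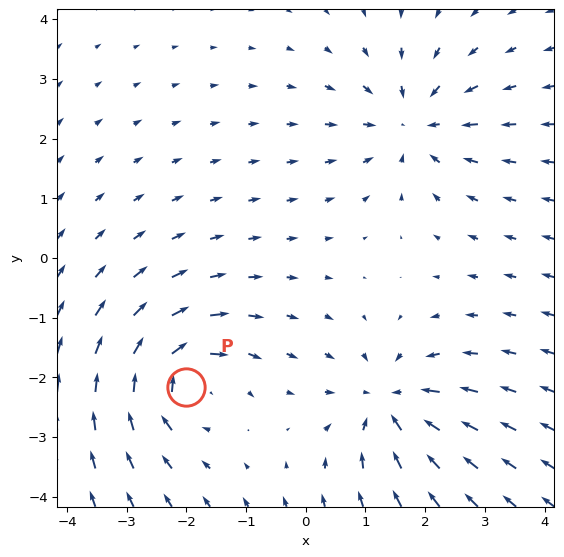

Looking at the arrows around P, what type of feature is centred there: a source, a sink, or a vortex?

vortex

At P (-2.0, -2.2) the arrows circulate clockwise. Divergence ≈0, curl about -6 — near-zero divergence with nonzero curl is a vortex.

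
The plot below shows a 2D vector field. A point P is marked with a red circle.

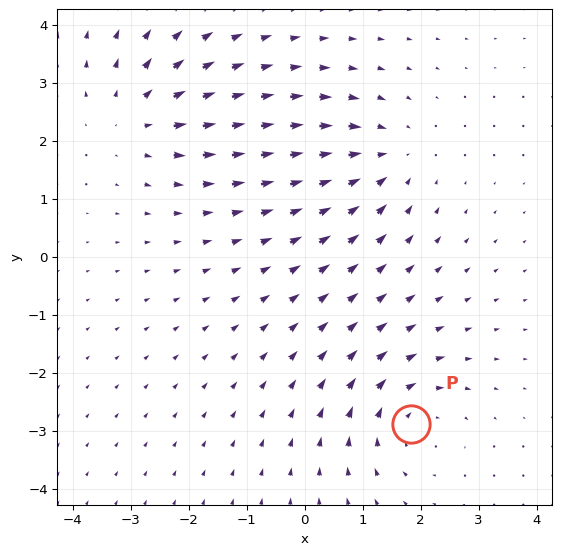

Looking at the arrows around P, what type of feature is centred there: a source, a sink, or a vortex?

vortex

At P (1.8, -2.9) the arrows circulate clockwise. Divergence ≈0, curl about -5 — near-zero divergence with nonzero curl is a vortex.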